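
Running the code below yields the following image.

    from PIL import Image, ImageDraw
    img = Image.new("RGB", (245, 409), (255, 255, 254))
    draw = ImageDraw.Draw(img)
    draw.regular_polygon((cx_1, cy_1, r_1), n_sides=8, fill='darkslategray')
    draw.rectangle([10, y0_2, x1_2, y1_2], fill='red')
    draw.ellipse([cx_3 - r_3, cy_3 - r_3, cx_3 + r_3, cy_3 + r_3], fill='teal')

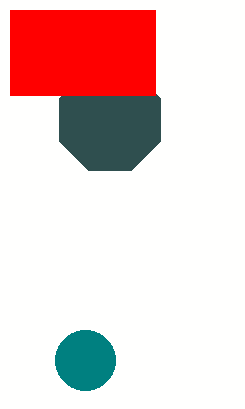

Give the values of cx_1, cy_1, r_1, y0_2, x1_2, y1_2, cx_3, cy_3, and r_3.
cx_1 = 110; cy_1 = 120; r_1 = 55; y0_2 = 10; x1_2 = 155; y1_2 = 95; cx_3 = 85; cy_3 = 360; r_3 = 30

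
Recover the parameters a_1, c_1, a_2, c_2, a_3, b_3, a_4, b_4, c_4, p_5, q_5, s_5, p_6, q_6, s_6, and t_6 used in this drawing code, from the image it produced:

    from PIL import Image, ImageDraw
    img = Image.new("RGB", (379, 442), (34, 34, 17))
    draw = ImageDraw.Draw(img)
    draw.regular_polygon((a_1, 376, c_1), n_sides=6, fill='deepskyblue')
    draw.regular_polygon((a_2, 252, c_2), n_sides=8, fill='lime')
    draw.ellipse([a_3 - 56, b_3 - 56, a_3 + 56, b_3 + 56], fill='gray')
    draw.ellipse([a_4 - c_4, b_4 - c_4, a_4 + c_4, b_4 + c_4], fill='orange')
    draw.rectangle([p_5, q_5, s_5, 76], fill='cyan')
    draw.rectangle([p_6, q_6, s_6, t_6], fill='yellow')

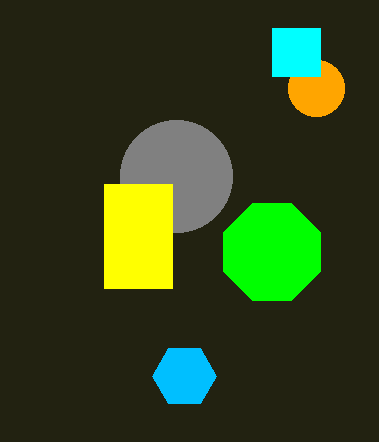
a_1 = 184
c_1 = 32
a_2 = 272
c_2 = 52
a_3 = 176
b_3 = 176
a_4 = 316
b_4 = 88
c_4 = 28
p_5 = 272
q_5 = 28
s_5 = 320
p_6 = 104
q_6 = 184
s_6 = 172
t_6 = 288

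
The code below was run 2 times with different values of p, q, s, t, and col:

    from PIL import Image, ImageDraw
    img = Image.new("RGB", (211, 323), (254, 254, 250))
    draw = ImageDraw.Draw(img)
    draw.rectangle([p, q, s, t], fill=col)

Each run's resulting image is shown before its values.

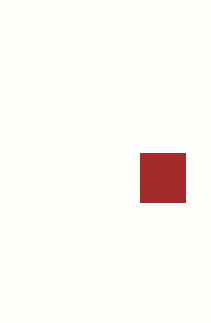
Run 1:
p = 140; q = 153; s = 185; t = 202; col = 'brown'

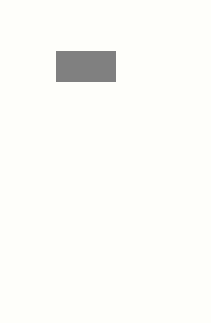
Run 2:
p = 56
q = 51
s = 115
t = 81
col = 'gray'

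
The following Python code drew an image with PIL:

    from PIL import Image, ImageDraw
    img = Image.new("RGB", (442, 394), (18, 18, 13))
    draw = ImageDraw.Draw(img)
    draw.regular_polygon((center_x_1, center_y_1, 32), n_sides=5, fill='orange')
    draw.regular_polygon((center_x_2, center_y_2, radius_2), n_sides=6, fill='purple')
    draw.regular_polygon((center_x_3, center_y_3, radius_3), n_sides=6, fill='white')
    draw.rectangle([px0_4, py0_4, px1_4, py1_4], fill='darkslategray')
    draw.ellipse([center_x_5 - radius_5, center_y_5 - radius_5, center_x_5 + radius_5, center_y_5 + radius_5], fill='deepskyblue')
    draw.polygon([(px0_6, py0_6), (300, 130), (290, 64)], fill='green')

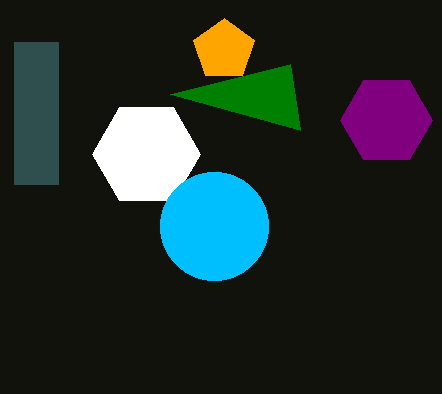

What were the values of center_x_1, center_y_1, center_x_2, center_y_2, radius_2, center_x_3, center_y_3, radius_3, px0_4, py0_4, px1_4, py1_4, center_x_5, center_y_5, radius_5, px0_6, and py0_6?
center_x_1 = 224, center_y_1 = 50, center_x_2 = 386, center_y_2 = 120, radius_2 = 46, center_x_3 = 146, center_y_3 = 154, radius_3 = 54, px0_4 = 14, py0_4 = 42, px1_4 = 58, py1_4 = 184, center_x_5 = 214, center_y_5 = 226, radius_5 = 54, px0_6 = 170, py0_6 = 94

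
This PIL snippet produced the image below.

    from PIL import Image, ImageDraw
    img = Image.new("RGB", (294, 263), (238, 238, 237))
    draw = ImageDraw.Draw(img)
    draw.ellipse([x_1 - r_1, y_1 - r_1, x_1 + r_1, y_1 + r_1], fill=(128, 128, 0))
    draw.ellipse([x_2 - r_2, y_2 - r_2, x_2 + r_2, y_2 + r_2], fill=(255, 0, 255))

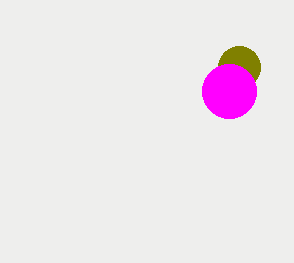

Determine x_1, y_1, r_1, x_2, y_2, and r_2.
x_1 = 239, y_1 = 67, r_1 = 21, x_2 = 229, y_2 = 91, r_2 = 27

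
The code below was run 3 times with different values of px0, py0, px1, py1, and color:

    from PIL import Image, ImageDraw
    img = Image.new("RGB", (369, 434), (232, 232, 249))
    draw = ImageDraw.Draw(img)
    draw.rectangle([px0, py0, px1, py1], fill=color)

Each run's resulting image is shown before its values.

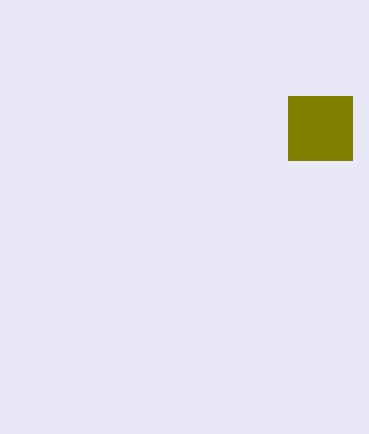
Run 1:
px0 = 288; py0 = 96; px1 = 352; py1 = 160; color = 'olive'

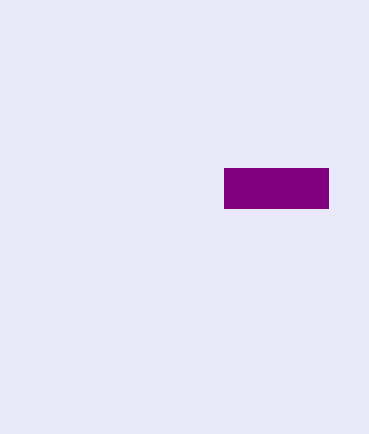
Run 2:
px0 = 224
py0 = 168
px1 = 328
py1 = 208
color = 'purple'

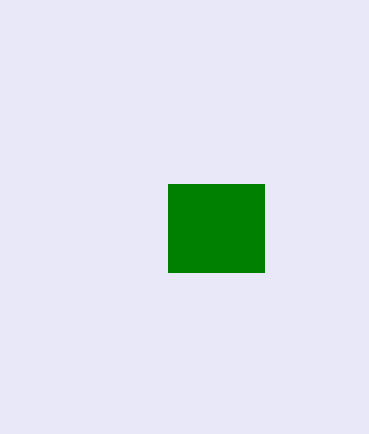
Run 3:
px0 = 168
py0 = 184
px1 = 264
py1 = 272
color = 'green'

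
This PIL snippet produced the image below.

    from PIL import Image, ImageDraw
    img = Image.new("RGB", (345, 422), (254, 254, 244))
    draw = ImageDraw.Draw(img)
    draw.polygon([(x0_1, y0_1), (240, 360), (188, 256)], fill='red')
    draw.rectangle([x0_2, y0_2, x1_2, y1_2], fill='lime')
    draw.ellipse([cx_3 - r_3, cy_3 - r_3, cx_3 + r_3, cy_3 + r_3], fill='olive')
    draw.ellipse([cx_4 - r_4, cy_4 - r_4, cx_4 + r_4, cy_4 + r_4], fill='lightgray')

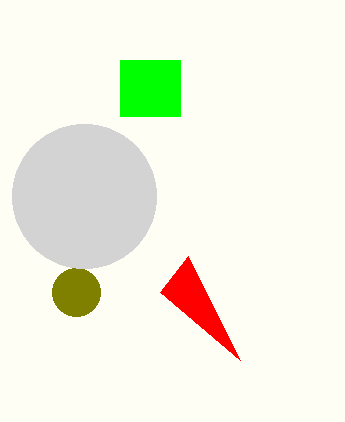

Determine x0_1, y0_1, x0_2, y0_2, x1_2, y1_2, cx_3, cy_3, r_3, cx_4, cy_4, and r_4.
x0_1 = 160
y0_1 = 292
x0_2 = 120
y0_2 = 60
x1_2 = 180
y1_2 = 116
cx_3 = 76
cy_3 = 292
r_3 = 24
cx_4 = 84
cy_4 = 196
r_4 = 72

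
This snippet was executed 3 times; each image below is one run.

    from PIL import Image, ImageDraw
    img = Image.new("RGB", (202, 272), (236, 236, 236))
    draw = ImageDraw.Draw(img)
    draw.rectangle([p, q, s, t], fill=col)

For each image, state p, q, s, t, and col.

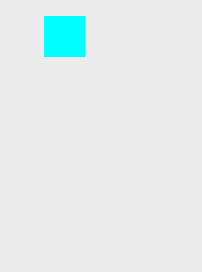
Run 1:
p = 44; q = 16; s = 84; t = 56; col = 'cyan'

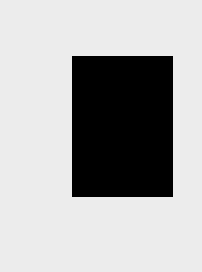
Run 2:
p = 72; q = 56; s = 172; t = 196; col = 'black'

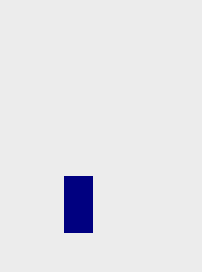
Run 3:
p = 64, q = 176, s = 92, t = 232, col = 'navy'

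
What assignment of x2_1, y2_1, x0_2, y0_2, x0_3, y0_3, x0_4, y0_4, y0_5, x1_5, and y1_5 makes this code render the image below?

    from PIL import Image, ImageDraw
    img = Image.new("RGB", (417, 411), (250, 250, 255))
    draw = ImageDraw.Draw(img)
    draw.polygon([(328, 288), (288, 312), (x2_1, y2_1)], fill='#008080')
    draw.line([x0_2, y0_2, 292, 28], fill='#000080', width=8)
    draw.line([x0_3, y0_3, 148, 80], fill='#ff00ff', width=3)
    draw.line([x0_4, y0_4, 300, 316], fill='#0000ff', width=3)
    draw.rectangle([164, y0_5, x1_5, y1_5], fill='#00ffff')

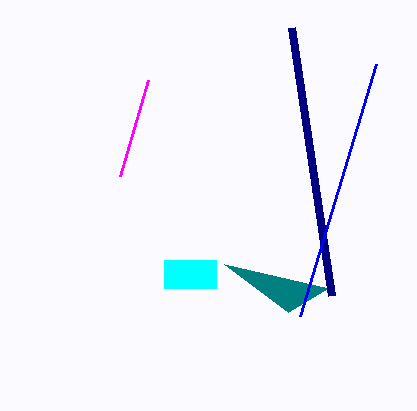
x2_1 = 224, y2_1 = 264, x0_2 = 332, y0_2 = 296, x0_3 = 120, y0_3 = 176, x0_4 = 376, y0_4 = 64, y0_5 = 260, x1_5 = 216, y1_5 = 288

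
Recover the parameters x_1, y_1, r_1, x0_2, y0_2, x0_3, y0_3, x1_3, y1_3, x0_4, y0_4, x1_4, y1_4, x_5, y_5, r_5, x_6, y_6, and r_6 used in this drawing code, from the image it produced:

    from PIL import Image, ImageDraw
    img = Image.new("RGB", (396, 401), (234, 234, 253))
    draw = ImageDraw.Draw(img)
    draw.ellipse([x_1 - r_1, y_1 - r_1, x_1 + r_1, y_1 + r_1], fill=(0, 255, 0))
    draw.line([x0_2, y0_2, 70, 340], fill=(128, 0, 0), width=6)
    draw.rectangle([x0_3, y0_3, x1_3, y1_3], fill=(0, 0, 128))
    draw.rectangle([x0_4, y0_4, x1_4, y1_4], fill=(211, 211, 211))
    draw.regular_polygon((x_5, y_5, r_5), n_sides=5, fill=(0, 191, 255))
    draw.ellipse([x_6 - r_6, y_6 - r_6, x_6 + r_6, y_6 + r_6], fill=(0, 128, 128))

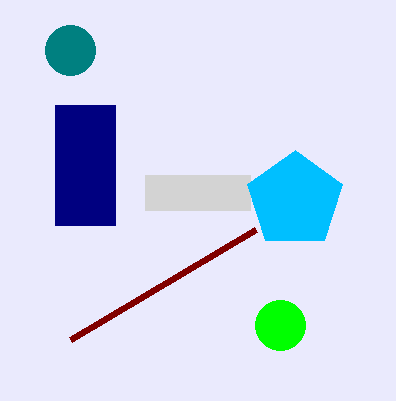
x_1 = 280; y_1 = 325; r_1 = 25; x0_2 = 255; y0_2 = 230; x0_3 = 55; y0_3 = 105; x1_3 = 115; y1_3 = 225; x0_4 = 145; y0_4 = 175; x1_4 = 250; y1_4 = 210; x_5 = 295; y_5 = 200; r_5 = 50; x_6 = 70; y_6 = 50; r_6 = 25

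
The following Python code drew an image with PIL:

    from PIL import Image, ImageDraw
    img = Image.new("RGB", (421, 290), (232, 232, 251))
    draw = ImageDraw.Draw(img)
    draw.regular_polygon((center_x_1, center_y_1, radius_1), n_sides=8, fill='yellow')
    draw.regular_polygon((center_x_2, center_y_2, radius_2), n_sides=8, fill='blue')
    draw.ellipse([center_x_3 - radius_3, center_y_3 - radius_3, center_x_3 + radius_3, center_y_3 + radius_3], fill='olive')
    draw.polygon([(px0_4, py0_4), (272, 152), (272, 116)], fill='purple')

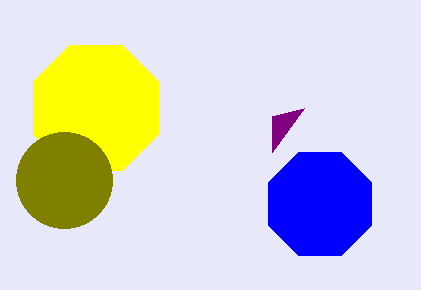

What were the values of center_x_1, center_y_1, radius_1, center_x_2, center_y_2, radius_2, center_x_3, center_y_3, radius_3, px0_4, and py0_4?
center_x_1 = 96
center_y_1 = 108
radius_1 = 68
center_x_2 = 320
center_y_2 = 204
radius_2 = 56
center_x_3 = 64
center_y_3 = 180
radius_3 = 48
px0_4 = 304
py0_4 = 108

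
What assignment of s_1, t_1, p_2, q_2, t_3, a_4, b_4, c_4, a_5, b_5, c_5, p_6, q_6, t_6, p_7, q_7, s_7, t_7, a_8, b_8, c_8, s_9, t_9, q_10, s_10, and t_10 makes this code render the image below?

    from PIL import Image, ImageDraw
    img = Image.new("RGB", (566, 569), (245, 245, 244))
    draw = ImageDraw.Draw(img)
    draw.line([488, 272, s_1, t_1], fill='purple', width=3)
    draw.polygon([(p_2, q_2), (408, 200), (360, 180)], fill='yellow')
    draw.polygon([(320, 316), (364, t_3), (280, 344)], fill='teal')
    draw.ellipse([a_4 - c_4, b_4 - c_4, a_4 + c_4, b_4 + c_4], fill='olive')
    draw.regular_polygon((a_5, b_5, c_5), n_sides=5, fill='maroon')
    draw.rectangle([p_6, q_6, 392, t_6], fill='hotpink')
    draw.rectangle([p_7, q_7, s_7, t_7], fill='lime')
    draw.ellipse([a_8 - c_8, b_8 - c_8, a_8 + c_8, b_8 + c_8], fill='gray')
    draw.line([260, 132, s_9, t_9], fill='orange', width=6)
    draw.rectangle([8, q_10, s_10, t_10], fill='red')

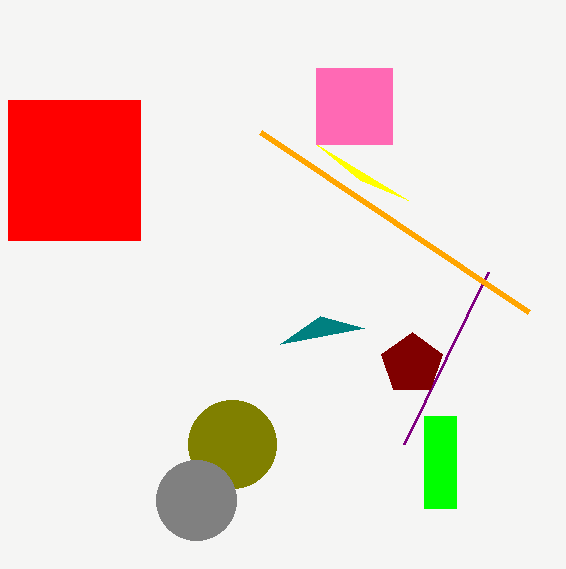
s_1 = 404; t_1 = 444; p_2 = 316; q_2 = 144; t_3 = 328; a_4 = 232; b_4 = 444; c_4 = 44; a_5 = 412; b_5 = 364; c_5 = 32; p_6 = 316; q_6 = 68; t_6 = 144; p_7 = 424; q_7 = 416; s_7 = 456; t_7 = 508; a_8 = 196; b_8 = 500; c_8 = 40; s_9 = 528; t_9 = 312; q_10 = 100; s_10 = 140; t_10 = 240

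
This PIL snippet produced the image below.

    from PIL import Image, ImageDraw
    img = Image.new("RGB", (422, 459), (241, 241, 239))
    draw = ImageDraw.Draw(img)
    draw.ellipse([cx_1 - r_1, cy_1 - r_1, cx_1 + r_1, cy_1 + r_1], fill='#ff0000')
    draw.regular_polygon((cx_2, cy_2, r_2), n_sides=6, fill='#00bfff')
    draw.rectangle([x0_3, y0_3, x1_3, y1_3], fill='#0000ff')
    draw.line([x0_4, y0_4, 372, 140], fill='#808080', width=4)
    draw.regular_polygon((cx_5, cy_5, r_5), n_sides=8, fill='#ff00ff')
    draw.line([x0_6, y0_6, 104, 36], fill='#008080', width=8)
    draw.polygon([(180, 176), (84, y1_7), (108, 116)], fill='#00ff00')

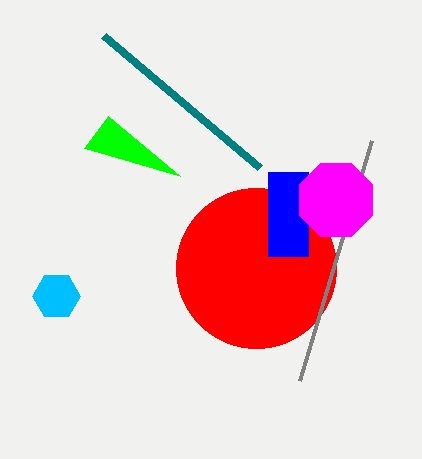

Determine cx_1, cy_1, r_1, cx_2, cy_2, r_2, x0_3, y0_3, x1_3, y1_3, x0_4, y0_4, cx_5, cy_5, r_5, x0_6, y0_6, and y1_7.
cx_1 = 256; cy_1 = 268; r_1 = 80; cx_2 = 56; cy_2 = 296; r_2 = 24; x0_3 = 268; y0_3 = 172; x1_3 = 308; y1_3 = 256; x0_4 = 300; y0_4 = 380; cx_5 = 336; cy_5 = 200; r_5 = 40; x0_6 = 260; y0_6 = 168; y1_7 = 148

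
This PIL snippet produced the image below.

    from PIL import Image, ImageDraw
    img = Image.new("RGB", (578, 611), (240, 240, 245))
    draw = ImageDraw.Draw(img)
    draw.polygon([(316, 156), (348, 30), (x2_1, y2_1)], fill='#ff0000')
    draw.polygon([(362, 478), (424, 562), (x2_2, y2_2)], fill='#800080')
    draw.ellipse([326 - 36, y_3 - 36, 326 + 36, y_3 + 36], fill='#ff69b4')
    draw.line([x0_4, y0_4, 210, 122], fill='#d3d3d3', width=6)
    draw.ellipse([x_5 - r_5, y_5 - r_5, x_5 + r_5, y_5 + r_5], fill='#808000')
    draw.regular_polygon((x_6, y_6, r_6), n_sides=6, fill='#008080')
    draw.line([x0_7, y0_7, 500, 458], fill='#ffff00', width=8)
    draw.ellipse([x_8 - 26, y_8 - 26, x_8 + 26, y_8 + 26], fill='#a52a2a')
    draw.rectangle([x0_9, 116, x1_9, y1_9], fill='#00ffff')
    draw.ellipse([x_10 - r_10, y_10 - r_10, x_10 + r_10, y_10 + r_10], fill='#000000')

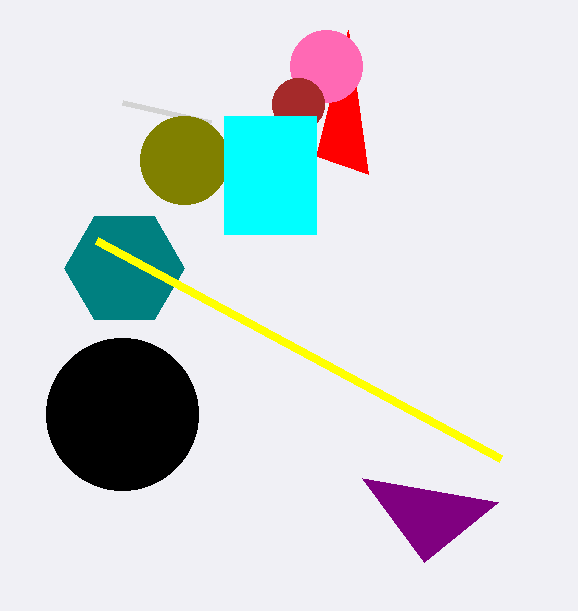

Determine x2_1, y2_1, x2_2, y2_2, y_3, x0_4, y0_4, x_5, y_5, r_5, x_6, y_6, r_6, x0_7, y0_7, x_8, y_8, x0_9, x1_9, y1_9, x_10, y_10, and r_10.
x2_1 = 368, y2_1 = 174, x2_2 = 498, y2_2 = 502, y_3 = 66, x0_4 = 122, y0_4 = 102, x_5 = 184, y_5 = 160, r_5 = 44, x_6 = 124, y_6 = 268, r_6 = 60, x0_7 = 96, y0_7 = 240, x_8 = 298, y_8 = 104, x0_9 = 224, x1_9 = 316, y1_9 = 234, x_10 = 122, y_10 = 414, r_10 = 76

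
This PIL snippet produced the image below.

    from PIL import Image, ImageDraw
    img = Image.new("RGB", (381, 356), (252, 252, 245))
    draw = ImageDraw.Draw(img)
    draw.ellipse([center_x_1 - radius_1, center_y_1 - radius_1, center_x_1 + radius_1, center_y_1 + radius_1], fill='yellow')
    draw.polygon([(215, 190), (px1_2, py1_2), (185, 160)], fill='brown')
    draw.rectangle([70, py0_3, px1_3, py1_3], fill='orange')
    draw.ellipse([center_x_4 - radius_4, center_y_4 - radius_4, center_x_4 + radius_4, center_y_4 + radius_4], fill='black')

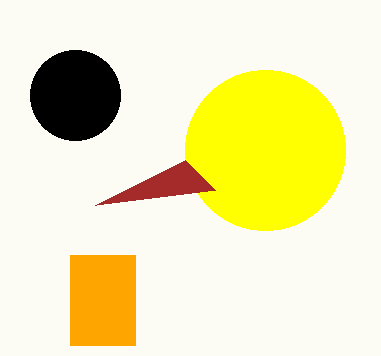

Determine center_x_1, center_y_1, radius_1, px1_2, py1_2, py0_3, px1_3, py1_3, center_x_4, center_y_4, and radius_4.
center_x_1 = 265
center_y_1 = 150
radius_1 = 80
px1_2 = 95
py1_2 = 205
py0_3 = 255
px1_3 = 135
py1_3 = 345
center_x_4 = 75
center_y_4 = 95
radius_4 = 45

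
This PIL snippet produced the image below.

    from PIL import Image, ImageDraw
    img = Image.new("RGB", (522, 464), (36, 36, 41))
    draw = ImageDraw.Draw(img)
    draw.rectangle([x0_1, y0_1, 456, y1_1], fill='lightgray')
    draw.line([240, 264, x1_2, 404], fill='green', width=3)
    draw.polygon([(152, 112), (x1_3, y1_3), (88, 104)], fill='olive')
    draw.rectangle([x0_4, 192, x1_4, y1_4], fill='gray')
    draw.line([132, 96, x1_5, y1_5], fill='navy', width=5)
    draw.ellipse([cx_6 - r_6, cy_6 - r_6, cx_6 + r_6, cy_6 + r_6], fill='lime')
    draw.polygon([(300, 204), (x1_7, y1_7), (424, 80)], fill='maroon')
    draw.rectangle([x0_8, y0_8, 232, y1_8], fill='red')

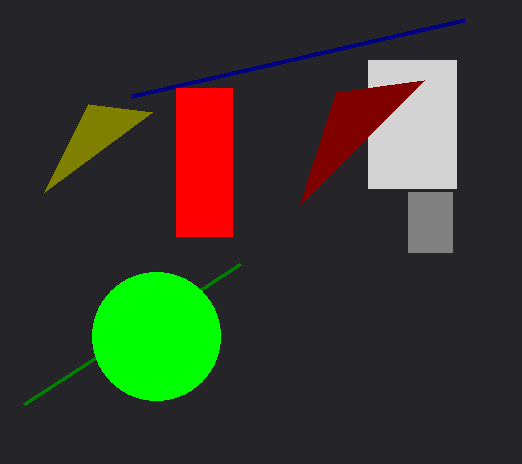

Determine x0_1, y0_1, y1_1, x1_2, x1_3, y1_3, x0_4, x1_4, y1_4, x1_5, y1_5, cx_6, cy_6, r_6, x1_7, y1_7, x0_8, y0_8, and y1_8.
x0_1 = 368
y0_1 = 60
y1_1 = 188
x1_2 = 24
x1_3 = 44
y1_3 = 192
x0_4 = 408
x1_4 = 452
y1_4 = 252
x1_5 = 464
y1_5 = 20
cx_6 = 156
cy_6 = 336
r_6 = 64
x1_7 = 336
y1_7 = 92
x0_8 = 176
y0_8 = 88
y1_8 = 236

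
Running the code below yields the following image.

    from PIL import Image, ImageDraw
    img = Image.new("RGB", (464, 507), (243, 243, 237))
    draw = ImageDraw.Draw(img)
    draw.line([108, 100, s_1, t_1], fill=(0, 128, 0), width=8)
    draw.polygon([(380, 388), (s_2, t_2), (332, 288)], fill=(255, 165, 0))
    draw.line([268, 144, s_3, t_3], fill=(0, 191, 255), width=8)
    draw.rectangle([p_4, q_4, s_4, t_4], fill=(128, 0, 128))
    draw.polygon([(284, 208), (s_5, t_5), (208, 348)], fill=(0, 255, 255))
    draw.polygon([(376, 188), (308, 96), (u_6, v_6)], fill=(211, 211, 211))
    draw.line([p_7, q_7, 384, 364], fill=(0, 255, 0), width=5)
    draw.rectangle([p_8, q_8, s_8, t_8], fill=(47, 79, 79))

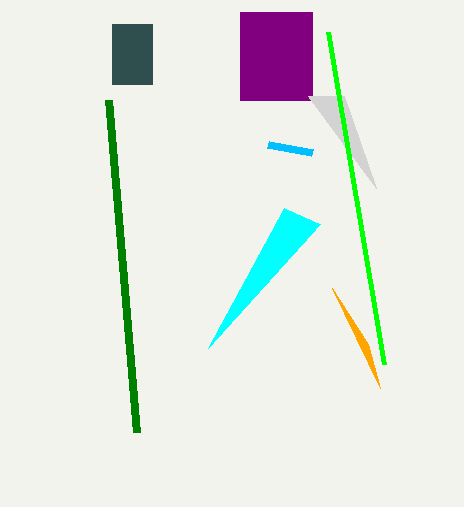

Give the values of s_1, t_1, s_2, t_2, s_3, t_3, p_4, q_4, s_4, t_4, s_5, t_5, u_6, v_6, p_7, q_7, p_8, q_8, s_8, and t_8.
s_1 = 136
t_1 = 432
s_2 = 368
t_2 = 344
s_3 = 312
t_3 = 152
p_4 = 240
q_4 = 12
s_4 = 312
t_4 = 100
s_5 = 320
t_5 = 224
u_6 = 344
v_6 = 96
p_7 = 328
q_7 = 32
p_8 = 112
q_8 = 24
s_8 = 152
t_8 = 84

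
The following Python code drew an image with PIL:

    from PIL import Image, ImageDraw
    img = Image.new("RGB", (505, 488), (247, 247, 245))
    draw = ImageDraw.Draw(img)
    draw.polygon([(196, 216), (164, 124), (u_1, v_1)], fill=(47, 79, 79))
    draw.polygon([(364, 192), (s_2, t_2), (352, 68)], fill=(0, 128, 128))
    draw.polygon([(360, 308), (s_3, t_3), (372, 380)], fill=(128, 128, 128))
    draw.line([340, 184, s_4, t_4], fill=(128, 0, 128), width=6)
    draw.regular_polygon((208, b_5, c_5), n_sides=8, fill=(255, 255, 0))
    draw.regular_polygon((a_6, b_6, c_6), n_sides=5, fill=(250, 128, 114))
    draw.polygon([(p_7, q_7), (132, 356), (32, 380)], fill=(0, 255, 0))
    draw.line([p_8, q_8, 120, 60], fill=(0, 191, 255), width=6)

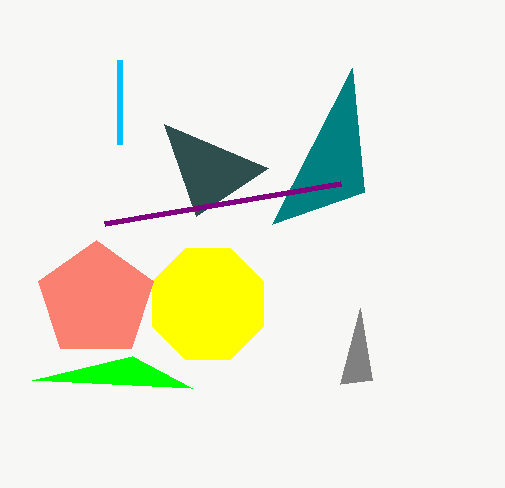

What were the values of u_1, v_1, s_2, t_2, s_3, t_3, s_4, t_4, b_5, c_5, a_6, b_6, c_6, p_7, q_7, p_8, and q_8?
u_1 = 268
v_1 = 168
s_2 = 272
t_2 = 224
s_3 = 340
t_3 = 384
s_4 = 104
t_4 = 224
b_5 = 304
c_5 = 60
a_6 = 96
b_6 = 300
c_6 = 60
p_7 = 192
q_7 = 388
p_8 = 120
q_8 = 144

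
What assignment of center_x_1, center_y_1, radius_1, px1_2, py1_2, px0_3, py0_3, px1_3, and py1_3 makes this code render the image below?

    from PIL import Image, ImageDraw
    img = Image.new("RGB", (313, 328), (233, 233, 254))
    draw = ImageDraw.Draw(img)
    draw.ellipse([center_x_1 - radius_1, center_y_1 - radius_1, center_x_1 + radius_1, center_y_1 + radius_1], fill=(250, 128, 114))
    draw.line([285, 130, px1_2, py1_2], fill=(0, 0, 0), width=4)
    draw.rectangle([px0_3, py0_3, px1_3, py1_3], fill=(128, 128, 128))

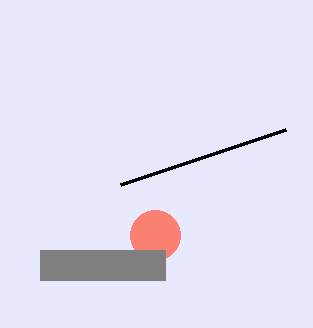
center_x_1 = 155
center_y_1 = 235
radius_1 = 25
px1_2 = 120
py1_2 = 185
px0_3 = 40
py0_3 = 250
px1_3 = 165
py1_3 = 280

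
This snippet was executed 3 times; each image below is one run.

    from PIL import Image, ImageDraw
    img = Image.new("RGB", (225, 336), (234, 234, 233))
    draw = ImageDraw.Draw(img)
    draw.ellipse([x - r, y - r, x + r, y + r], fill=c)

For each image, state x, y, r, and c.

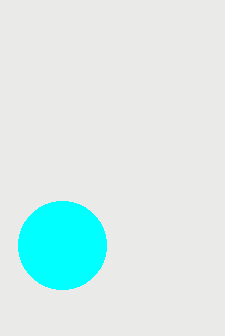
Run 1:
x = 62; y = 245; r = 44; c = 'cyan'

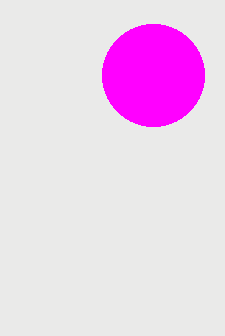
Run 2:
x = 153; y = 75; r = 51; c = 'magenta'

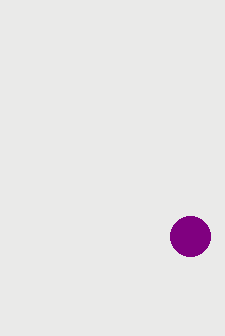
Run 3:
x = 190, y = 236, r = 20, c = 'purple'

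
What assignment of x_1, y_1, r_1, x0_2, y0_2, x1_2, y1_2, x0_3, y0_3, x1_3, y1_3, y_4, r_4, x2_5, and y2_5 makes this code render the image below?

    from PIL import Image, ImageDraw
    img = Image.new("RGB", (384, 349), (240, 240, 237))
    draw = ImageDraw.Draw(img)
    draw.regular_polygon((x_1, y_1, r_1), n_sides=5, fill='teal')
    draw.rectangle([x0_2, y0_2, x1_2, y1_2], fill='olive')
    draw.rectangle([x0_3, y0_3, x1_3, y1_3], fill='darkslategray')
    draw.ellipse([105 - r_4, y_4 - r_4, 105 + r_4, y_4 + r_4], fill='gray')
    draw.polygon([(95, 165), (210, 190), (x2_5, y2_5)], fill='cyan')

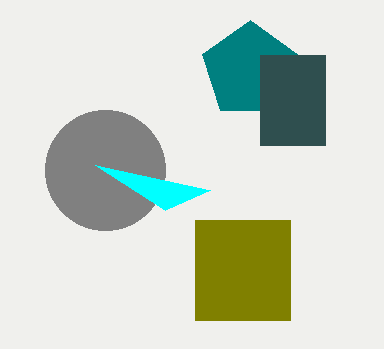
x_1 = 250, y_1 = 70, r_1 = 50, x0_2 = 195, y0_2 = 220, x1_2 = 290, y1_2 = 320, x0_3 = 260, y0_3 = 55, x1_3 = 325, y1_3 = 145, y_4 = 170, r_4 = 60, x2_5 = 165, y2_5 = 210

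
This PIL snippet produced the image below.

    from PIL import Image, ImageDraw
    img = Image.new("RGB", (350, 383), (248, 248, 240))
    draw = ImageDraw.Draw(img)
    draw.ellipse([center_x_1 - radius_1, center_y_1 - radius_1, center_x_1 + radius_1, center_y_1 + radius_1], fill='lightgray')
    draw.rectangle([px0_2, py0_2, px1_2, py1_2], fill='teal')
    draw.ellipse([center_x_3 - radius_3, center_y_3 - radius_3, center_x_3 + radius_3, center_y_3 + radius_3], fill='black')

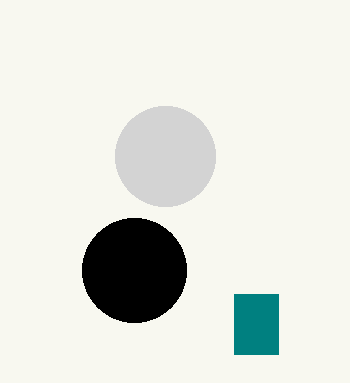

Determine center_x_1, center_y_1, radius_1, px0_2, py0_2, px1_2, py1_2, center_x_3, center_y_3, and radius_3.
center_x_1 = 165, center_y_1 = 156, radius_1 = 50, px0_2 = 234, py0_2 = 294, px1_2 = 278, py1_2 = 354, center_x_3 = 134, center_y_3 = 270, radius_3 = 52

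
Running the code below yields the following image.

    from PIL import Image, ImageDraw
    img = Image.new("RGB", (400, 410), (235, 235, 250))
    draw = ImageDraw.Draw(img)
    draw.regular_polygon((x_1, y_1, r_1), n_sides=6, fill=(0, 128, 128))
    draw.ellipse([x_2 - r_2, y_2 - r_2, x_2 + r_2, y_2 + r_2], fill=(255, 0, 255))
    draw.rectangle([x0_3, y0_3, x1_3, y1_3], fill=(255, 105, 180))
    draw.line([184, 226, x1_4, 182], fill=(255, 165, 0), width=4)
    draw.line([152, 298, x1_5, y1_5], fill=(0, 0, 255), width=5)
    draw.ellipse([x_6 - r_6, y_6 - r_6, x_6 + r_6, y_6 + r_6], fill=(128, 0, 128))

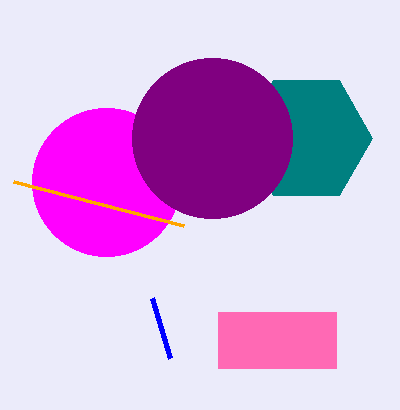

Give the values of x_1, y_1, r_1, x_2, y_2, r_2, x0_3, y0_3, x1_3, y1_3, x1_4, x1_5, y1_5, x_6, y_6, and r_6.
x_1 = 306
y_1 = 138
r_1 = 66
x_2 = 106
y_2 = 182
r_2 = 74
x0_3 = 218
y0_3 = 312
x1_3 = 336
y1_3 = 368
x1_4 = 14
x1_5 = 170
y1_5 = 358
x_6 = 212
y_6 = 138
r_6 = 80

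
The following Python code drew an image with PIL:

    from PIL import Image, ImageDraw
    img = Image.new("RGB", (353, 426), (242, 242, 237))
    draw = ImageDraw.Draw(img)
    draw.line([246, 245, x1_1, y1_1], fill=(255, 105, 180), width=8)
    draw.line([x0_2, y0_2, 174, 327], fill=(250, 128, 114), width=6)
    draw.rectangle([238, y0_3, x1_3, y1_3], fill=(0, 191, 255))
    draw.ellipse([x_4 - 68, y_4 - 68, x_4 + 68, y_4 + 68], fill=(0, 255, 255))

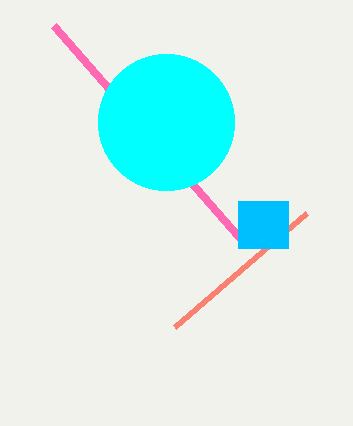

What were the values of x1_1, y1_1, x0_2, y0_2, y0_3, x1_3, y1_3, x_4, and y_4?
x1_1 = 54; y1_1 = 26; x0_2 = 306; y0_2 = 213; y0_3 = 201; x1_3 = 288; y1_3 = 248; x_4 = 166; y_4 = 122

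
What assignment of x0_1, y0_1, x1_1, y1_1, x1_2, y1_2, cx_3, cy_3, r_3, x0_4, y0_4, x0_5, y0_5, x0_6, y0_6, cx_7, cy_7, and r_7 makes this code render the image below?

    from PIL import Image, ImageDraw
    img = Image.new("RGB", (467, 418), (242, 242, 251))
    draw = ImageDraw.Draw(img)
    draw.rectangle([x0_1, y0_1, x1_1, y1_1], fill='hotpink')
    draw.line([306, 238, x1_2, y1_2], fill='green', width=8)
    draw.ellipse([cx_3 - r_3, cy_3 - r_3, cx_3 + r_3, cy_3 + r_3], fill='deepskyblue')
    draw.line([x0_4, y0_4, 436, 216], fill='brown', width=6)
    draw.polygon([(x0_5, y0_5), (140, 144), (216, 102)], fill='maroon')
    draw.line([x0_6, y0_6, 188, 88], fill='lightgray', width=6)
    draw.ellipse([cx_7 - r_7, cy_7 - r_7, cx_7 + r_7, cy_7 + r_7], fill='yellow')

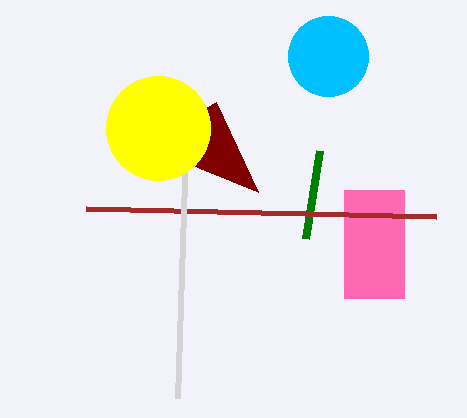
x0_1 = 344; y0_1 = 190; x1_1 = 404; y1_1 = 298; x1_2 = 320; y1_2 = 150; cx_3 = 328; cy_3 = 56; r_3 = 40; x0_4 = 86; y0_4 = 208; x0_5 = 258; y0_5 = 192; x0_6 = 178; y0_6 = 398; cx_7 = 158; cy_7 = 128; r_7 = 52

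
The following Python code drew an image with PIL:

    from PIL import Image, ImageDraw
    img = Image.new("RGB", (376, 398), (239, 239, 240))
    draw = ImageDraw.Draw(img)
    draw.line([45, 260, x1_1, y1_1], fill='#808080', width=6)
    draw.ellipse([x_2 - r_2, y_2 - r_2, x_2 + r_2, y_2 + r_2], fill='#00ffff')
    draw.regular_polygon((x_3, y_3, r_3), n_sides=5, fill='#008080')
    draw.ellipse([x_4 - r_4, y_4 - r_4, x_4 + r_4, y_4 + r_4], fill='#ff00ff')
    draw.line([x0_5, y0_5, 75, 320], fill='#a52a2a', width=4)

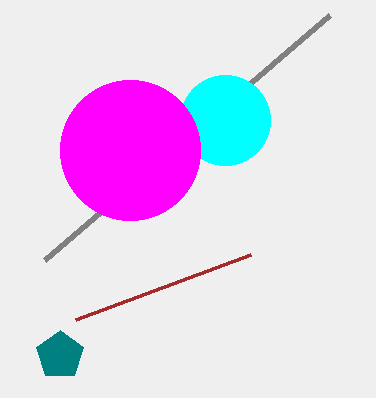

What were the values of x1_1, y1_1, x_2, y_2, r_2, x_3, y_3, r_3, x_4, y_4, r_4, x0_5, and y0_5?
x1_1 = 330
y1_1 = 15
x_2 = 225
y_2 = 120
r_2 = 45
x_3 = 60
y_3 = 355
r_3 = 25
x_4 = 130
y_4 = 150
r_4 = 70
x0_5 = 250
y0_5 = 255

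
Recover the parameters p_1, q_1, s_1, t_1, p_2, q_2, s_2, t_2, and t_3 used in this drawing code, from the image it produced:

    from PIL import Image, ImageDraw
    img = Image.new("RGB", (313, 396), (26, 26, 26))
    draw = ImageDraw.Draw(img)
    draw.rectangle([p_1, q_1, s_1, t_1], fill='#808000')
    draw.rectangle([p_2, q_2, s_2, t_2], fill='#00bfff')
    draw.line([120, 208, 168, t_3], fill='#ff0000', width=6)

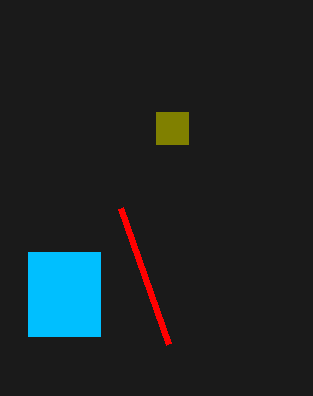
p_1 = 156; q_1 = 112; s_1 = 188; t_1 = 144; p_2 = 28; q_2 = 252; s_2 = 100; t_2 = 336; t_3 = 344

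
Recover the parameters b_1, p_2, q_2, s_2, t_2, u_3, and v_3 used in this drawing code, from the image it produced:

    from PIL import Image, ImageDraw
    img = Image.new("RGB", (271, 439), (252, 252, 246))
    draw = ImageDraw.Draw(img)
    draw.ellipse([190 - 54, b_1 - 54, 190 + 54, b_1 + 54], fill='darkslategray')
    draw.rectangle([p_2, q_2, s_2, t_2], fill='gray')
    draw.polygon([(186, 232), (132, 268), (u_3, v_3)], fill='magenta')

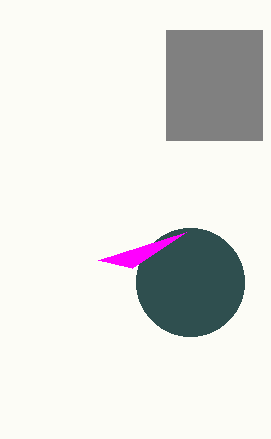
b_1 = 282
p_2 = 166
q_2 = 30
s_2 = 262
t_2 = 140
u_3 = 98
v_3 = 260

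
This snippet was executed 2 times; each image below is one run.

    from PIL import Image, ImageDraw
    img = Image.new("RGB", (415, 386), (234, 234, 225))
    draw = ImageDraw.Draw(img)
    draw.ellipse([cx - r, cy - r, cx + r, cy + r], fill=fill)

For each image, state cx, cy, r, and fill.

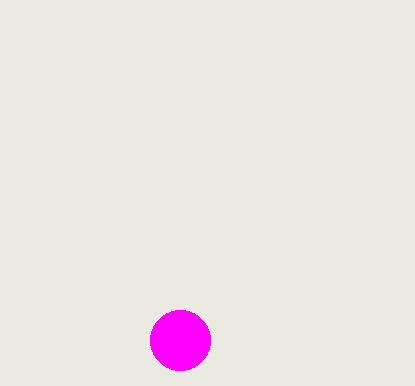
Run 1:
cx = 180, cy = 340, r = 30, fill = 'magenta'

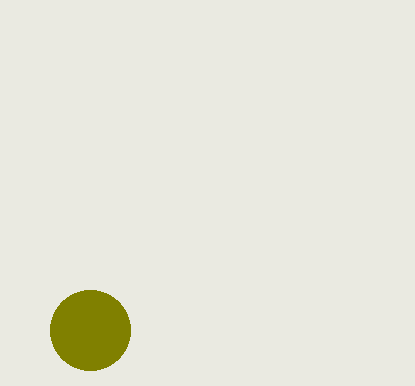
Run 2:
cx = 90; cy = 330; r = 40; fill = 'olive'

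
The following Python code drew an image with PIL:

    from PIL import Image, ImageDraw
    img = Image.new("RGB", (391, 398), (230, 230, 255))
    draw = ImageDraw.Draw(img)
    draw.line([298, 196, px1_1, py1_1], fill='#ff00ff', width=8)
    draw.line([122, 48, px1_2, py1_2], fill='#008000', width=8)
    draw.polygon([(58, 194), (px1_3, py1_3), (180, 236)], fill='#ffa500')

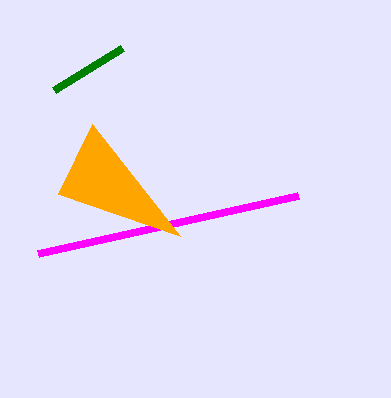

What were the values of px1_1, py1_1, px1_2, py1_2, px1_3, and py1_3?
px1_1 = 38; py1_1 = 254; px1_2 = 54; py1_2 = 90; px1_3 = 92; py1_3 = 124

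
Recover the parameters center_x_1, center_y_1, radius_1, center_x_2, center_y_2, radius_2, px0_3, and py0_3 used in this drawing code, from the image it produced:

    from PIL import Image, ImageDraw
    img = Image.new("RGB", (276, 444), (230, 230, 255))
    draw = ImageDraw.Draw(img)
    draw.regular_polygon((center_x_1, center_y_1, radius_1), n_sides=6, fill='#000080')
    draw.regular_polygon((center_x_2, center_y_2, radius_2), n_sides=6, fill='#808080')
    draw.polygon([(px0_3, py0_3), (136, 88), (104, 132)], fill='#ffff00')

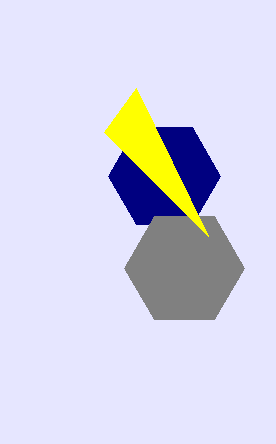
center_x_1 = 164, center_y_1 = 176, radius_1 = 56, center_x_2 = 184, center_y_2 = 268, radius_2 = 60, px0_3 = 208, py0_3 = 236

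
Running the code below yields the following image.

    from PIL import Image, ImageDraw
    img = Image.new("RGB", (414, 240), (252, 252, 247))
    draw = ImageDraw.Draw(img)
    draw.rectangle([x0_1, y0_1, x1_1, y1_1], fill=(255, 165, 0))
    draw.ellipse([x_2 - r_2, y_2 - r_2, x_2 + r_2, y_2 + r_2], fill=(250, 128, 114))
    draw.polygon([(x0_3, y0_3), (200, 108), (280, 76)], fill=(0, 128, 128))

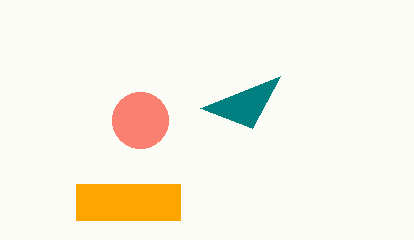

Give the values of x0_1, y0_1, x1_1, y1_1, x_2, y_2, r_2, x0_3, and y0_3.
x0_1 = 76; y0_1 = 184; x1_1 = 180; y1_1 = 220; x_2 = 140; y_2 = 120; r_2 = 28; x0_3 = 252; y0_3 = 128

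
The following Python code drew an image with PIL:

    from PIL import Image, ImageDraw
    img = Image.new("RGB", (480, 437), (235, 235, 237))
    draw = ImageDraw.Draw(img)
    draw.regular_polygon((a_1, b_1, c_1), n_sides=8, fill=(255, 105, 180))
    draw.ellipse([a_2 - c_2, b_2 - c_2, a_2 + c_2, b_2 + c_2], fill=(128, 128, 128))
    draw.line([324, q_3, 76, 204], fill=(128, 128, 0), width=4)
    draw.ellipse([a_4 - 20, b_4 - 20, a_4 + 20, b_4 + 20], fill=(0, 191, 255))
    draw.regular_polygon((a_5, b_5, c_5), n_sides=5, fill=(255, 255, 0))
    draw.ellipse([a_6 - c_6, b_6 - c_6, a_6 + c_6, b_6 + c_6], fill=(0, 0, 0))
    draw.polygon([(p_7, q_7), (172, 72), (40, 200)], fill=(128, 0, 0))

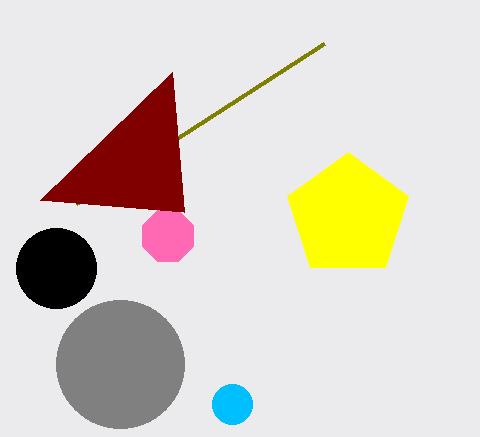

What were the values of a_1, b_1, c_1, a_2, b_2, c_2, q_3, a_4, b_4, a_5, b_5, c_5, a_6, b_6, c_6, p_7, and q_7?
a_1 = 168; b_1 = 236; c_1 = 28; a_2 = 120; b_2 = 364; c_2 = 64; q_3 = 44; a_4 = 232; b_4 = 404; a_5 = 348; b_5 = 216; c_5 = 64; a_6 = 56; b_6 = 268; c_6 = 40; p_7 = 184; q_7 = 212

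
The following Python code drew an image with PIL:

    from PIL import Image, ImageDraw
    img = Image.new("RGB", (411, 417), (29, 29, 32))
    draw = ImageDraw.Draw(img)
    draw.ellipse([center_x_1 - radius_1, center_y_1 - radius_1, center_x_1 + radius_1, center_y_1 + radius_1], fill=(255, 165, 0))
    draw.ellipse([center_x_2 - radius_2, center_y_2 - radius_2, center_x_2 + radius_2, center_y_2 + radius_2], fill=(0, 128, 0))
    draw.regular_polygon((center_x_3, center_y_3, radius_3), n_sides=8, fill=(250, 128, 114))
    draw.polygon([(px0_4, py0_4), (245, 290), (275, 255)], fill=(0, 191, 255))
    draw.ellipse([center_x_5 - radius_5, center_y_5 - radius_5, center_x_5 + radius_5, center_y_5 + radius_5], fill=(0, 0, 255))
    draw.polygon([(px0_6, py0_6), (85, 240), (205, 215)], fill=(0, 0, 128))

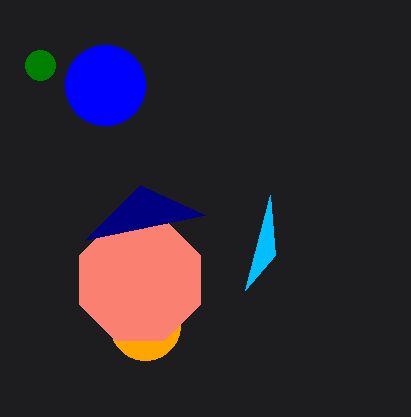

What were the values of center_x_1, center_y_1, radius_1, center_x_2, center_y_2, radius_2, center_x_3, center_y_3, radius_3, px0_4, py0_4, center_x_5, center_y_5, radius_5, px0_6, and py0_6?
center_x_1 = 145; center_y_1 = 325; radius_1 = 35; center_x_2 = 40; center_y_2 = 65; radius_2 = 15; center_x_3 = 140; center_y_3 = 280; radius_3 = 65; px0_4 = 270; py0_4 = 195; center_x_5 = 105; center_y_5 = 85; radius_5 = 40; px0_6 = 140; py0_6 = 185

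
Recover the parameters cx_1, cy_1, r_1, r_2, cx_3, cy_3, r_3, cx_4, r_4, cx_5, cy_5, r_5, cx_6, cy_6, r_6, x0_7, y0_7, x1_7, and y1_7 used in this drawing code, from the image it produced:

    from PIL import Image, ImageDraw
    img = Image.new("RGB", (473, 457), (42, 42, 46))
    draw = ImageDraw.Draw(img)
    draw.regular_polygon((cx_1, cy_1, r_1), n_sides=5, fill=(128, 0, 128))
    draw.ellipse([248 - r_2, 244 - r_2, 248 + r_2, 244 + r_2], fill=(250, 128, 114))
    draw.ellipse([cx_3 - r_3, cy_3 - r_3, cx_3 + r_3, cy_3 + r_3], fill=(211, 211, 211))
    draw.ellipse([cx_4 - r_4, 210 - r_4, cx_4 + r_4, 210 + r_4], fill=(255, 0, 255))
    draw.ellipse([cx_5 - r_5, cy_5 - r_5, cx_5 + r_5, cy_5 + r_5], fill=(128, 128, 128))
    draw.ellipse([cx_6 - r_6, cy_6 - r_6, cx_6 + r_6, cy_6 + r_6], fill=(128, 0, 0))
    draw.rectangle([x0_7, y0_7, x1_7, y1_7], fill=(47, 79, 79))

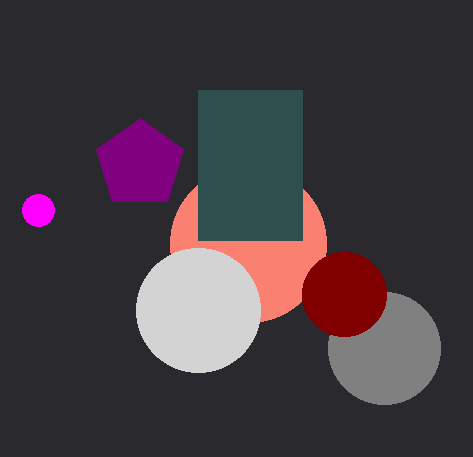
cx_1 = 140; cy_1 = 164; r_1 = 46; r_2 = 78; cx_3 = 198; cy_3 = 310; r_3 = 62; cx_4 = 38; r_4 = 16; cx_5 = 384; cy_5 = 348; r_5 = 56; cx_6 = 344; cy_6 = 294; r_6 = 42; x0_7 = 198; y0_7 = 90; x1_7 = 302; y1_7 = 240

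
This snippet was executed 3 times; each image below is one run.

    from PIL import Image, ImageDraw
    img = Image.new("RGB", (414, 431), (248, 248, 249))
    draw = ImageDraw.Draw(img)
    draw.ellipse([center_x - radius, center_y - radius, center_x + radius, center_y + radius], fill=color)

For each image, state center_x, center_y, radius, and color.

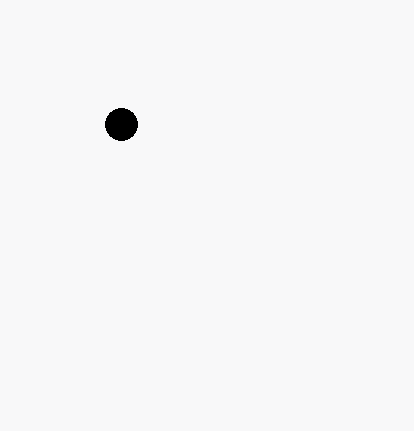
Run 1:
center_x = 121; center_y = 124; radius = 16; color = 'black'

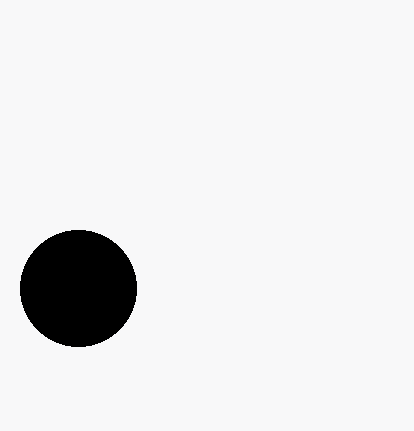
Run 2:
center_x = 78; center_y = 288; radius = 58; color = 'black'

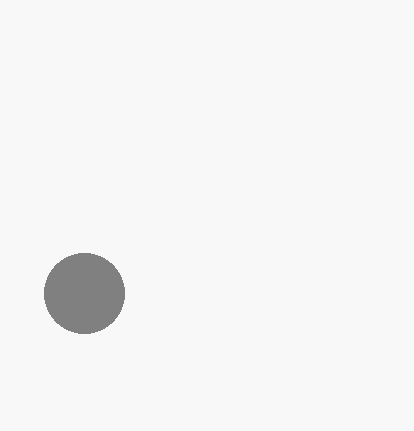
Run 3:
center_x = 84; center_y = 293; radius = 40; color = 'gray'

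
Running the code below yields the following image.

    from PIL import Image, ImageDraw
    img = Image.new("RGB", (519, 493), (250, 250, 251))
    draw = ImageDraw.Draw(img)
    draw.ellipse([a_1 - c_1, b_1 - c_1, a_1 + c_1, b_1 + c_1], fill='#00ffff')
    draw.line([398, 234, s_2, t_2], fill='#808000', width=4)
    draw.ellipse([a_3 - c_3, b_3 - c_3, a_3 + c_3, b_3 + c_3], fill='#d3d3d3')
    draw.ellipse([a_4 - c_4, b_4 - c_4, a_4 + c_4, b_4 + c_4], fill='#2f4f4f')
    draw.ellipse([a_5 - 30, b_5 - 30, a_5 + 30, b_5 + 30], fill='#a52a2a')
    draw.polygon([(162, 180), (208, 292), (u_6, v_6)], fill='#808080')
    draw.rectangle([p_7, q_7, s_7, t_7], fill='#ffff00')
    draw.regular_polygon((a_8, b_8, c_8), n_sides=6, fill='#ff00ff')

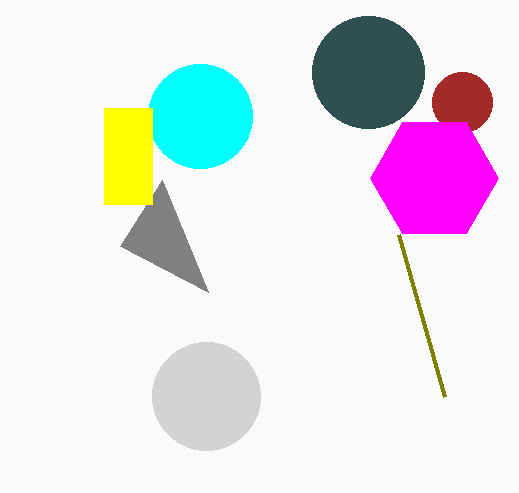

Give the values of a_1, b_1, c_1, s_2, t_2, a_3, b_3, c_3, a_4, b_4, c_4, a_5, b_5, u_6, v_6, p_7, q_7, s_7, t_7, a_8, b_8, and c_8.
a_1 = 200; b_1 = 116; c_1 = 52; s_2 = 444; t_2 = 396; a_3 = 206; b_3 = 396; c_3 = 54; a_4 = 368; b_4 = 72; c_4 = 56; a_5 = 462; b_5 = 102; u_6 = 120; v_6 = 246; p_7 = 104; q_7 = 108; s_7 = 152; t_7 = 204; a_8 = 434; b_8 = 178; c_8 = 64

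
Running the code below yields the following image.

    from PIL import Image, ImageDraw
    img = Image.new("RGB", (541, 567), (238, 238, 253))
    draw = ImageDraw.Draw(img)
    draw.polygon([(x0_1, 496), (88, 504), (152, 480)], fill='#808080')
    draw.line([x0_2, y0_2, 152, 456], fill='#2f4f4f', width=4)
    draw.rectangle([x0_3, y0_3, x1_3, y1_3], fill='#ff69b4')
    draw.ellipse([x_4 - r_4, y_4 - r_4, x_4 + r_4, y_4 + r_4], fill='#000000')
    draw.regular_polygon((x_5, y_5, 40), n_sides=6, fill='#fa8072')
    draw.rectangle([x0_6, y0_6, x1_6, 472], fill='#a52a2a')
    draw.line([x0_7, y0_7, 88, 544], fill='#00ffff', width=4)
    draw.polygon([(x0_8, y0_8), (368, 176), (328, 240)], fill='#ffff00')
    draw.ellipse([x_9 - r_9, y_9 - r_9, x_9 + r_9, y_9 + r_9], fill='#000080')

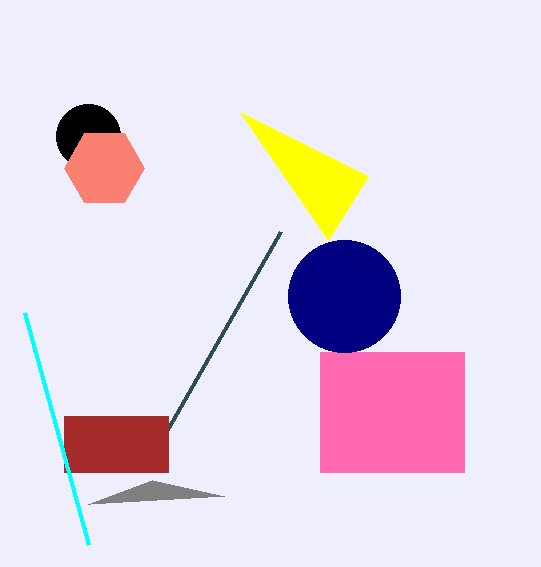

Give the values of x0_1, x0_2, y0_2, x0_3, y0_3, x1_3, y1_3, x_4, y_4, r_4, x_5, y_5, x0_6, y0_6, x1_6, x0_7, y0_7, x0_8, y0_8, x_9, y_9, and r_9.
x0_1 = 224
x0_2 = 280
y0_2 = 232
x0_3 = 320
y0_3 = 352
x1_3 = 464
y1_3 = 472
x_4 = 88
y_4 = 136
r_4 = 32
x_5 = 104
y_5 = 168
x0_6 = 64
y0_6 = 416
x1_6 = 168
x0_7 = 24
y0_7 = 312
x0_8 = 240
y0_8 = 112
x_9 = 344
y_9 = 296
r_9 = 56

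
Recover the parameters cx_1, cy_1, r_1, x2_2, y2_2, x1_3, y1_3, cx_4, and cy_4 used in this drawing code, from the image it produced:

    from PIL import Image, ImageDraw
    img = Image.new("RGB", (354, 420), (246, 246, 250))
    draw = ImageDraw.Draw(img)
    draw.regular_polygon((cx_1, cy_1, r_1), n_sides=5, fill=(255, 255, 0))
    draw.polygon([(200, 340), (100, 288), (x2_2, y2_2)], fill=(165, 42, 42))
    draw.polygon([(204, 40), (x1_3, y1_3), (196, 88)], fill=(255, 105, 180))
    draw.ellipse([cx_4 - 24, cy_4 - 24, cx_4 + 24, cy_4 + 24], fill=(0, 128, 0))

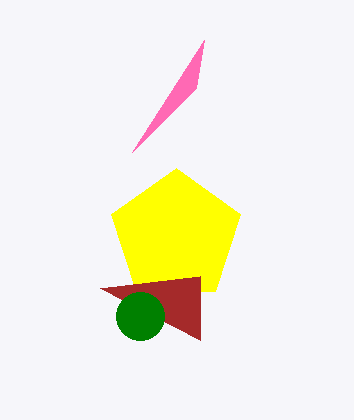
cx_1 = 176
cy_1 = 236
r_1 = 68
x2_2 = 200
y2_2 = 276
x1_3 = 132
y1_3 = 152
cx_4 = 140
cy_4 = 316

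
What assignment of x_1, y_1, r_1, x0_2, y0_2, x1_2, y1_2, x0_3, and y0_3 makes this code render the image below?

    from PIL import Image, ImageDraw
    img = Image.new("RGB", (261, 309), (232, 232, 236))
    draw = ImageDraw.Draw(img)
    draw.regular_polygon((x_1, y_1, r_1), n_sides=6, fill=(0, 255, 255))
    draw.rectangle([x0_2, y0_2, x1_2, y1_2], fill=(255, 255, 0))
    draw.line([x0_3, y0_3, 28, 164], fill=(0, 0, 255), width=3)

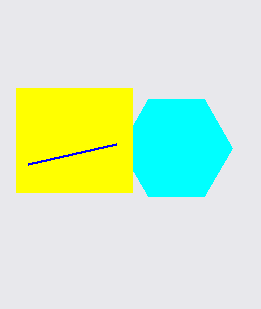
x_1 = 176; y_1 = 148; r_1 = 56; x0_2 = 16; y0_2 = 88; x1_2 = 132; y1_2 = 192; x0_3 = 116; y0_3 = 144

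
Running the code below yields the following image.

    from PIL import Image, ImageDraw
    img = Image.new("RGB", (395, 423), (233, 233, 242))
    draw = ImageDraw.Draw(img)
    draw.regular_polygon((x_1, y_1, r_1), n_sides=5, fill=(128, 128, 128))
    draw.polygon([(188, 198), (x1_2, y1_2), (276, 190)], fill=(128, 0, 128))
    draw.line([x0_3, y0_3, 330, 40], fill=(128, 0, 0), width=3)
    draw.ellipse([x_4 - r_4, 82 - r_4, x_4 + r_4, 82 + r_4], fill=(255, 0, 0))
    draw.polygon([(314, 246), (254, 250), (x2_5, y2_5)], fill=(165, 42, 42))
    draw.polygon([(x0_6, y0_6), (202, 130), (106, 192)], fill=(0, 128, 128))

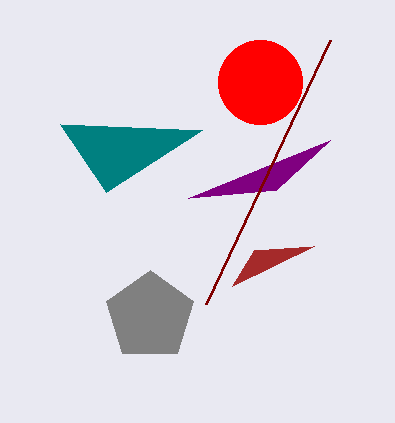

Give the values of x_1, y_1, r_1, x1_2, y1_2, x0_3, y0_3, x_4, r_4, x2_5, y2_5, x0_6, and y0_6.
x_1 = 150, y_1 = 316, r_1 = 46, x1_2 = 330, y1_2 = 140, x0_3 = 206, y0_3 = 304, x_4 = 260, r_4 = 42, x2_5 = 232, y2_5 = 286, x0_6 = 60, y0_6 = 124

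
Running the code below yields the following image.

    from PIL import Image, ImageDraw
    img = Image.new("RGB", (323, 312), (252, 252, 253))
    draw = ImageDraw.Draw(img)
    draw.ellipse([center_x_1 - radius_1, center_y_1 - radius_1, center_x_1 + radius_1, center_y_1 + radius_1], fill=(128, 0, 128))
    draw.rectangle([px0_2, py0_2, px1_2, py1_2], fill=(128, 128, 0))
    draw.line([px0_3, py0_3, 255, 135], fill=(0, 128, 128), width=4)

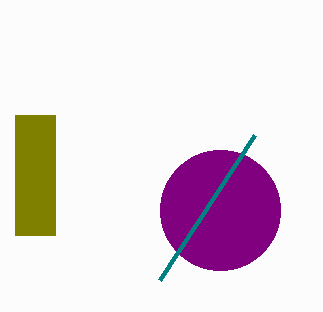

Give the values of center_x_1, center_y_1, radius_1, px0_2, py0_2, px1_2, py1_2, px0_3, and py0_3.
center_x_1 = 220
center_y_1 = 210
radius_1 = 60
px0_2 = 15
py0_2 = 115
px1_2 = 55
py1_2 = 235
px0_3 = 160
py0_3 = 280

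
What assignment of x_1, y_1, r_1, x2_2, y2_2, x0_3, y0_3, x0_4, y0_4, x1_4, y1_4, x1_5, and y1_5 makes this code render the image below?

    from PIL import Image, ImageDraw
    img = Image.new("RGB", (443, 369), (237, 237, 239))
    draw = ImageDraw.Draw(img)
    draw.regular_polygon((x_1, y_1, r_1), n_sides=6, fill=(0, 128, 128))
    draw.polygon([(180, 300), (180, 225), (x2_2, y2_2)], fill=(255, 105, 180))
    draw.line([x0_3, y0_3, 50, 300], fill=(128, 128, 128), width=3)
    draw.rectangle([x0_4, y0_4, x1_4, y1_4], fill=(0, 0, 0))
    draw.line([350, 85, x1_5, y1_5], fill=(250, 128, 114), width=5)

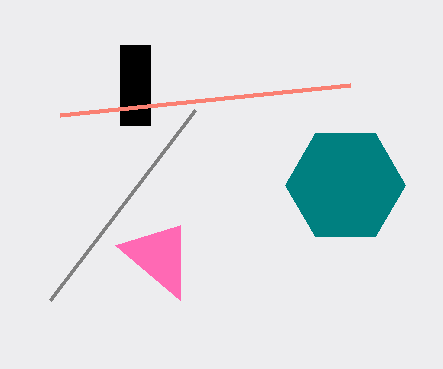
x_1 = 345, y_1 = 185, r_1 = 60, x2_2 = 115, y2_2 = 245, x0_3 = 195, y0_3 = 110, x0_4 = 120, y0_4 = 45, x1_4 = 150, y1_4 = 125, x1_5 = 60, y1_5 = 115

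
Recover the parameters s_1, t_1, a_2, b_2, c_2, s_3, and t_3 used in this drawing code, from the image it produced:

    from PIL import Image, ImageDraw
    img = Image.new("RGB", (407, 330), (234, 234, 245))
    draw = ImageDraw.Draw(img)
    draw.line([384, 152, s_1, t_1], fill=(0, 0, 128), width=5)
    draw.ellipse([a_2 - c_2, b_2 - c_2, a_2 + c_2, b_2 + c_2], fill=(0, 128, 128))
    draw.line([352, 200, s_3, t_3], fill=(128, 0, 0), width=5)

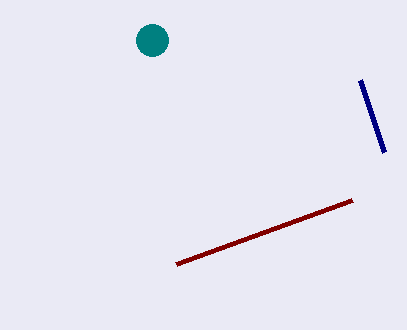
s_1 = 360; t_1 = 80; a_2 = 152; b_2 = 40; c_2 = 16; s_3 = 176; t_3 = 264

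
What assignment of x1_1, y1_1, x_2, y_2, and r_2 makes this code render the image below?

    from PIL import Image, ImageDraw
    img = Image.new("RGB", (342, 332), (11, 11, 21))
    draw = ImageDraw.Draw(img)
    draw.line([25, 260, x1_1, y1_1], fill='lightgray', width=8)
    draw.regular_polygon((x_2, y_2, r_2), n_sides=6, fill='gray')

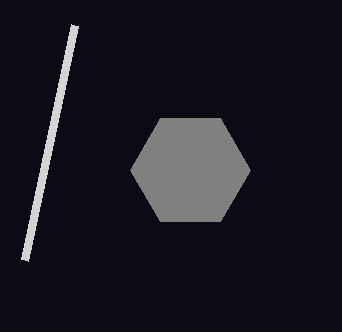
x1_1 = 75
y1_1 = 25
x_2 = 190
y_2 = 170
r_2 = 60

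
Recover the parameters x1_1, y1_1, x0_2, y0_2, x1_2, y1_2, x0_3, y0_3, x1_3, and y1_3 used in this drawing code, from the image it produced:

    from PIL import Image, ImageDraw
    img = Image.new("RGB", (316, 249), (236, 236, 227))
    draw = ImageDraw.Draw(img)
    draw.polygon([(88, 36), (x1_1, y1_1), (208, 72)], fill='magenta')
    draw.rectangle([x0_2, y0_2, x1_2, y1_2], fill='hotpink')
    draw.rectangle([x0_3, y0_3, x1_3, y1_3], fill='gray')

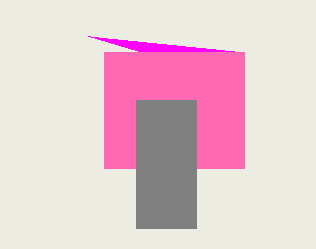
x1_1 = 244
y1_1 = 52
x0_2 = 104
y0_2 = 52
x1_2 = 244
y1_2 = 168
x0_3 = 136
y0_3 = 100
x1_3 = 196
y1_3 = 228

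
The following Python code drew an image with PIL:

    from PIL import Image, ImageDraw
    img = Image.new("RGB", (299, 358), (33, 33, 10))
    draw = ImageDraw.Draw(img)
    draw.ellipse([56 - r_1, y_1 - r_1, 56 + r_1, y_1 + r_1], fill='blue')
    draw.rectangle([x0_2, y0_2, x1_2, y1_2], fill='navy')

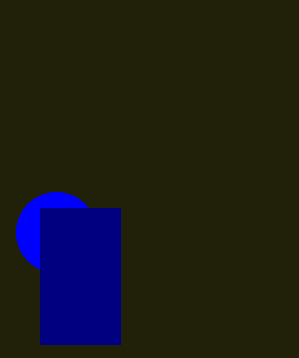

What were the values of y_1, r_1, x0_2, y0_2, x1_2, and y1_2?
y_1 = 232, r_1 = 40, x0_2 = 40, y0_2 = 208, x1_2 = 120, y1_2 = 344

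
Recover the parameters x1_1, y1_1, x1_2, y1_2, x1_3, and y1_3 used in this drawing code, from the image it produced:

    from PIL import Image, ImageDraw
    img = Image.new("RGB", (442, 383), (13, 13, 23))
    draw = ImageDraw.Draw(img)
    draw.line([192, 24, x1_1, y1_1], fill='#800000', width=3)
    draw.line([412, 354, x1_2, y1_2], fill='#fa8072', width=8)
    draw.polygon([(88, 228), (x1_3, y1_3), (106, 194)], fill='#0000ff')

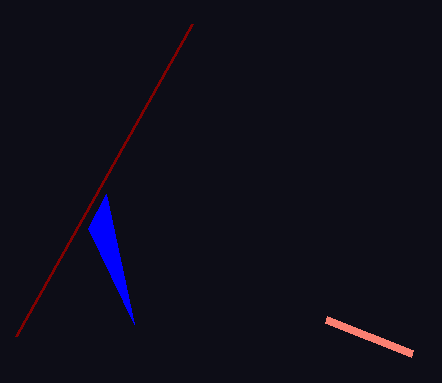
x1_1 = 16
y1_1 = 336
x1_2 = 326
y1_2 = 320
x1_3 = 134
y1_3 = 324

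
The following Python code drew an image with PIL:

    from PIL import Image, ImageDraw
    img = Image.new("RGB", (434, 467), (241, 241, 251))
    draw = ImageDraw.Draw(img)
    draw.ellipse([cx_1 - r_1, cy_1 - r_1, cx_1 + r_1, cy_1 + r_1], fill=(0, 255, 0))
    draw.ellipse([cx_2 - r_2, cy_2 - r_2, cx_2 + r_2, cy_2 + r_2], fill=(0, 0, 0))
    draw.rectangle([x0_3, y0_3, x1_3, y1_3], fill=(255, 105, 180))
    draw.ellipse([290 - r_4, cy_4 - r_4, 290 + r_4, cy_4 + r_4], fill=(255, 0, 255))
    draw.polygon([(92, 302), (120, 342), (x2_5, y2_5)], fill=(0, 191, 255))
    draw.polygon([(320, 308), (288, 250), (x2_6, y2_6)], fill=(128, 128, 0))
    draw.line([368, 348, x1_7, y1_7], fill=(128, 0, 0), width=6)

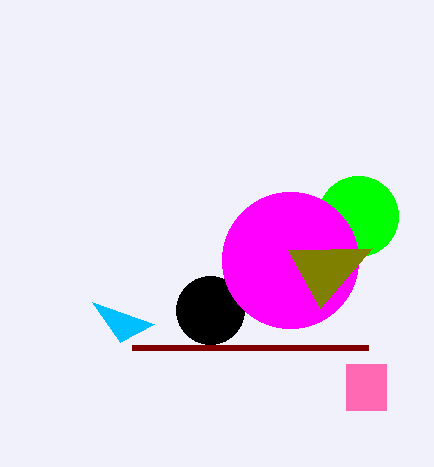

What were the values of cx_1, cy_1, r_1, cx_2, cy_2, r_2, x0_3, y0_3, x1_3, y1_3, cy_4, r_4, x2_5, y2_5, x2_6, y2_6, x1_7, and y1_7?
cx_1 = 358
cy_1 = 216
r_1 = 40
cx_2 = 210
cy_2 = 310
r_2 = 34
x0_3 = 346
y0_3 = 364
x1_3 = 386
y1_3 = 410
cy_4 = 260
r_4 = 68
x2_5 = 154
y2_5 = 324
x2_6 = 372
y2_6 = 248
x1_7 = 132
y1_7 = 348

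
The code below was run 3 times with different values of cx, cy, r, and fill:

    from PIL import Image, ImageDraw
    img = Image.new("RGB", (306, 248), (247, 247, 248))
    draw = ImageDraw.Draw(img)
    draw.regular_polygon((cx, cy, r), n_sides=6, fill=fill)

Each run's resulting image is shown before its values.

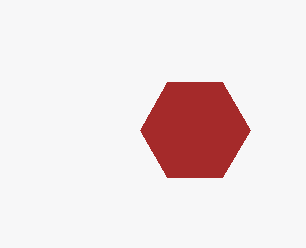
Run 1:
cx = 195
cy = 130
r = 55
fill = 'brown'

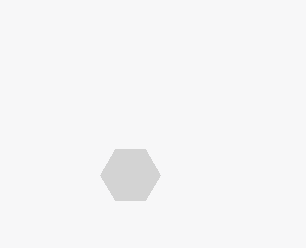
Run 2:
cx = 130
cy = 175
r = 30
fill = 'lightgray'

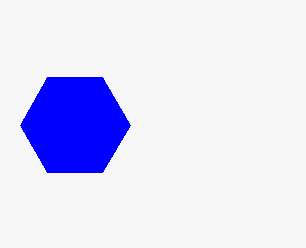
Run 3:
cx = 75; cy = 125; r = 55; fill = 'blue'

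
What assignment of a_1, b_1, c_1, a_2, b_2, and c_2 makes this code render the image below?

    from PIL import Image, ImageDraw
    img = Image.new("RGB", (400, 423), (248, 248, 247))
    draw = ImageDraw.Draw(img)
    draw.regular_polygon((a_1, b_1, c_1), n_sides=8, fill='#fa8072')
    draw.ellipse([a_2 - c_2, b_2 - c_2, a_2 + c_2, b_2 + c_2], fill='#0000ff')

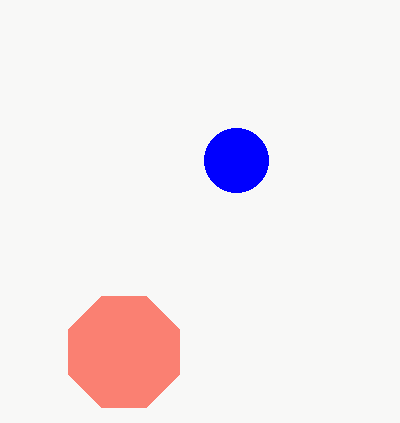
a_1 = 124; b_1 = 352; c_1 = 60; a_2 = 236; b_2 = 160; c_2 = 32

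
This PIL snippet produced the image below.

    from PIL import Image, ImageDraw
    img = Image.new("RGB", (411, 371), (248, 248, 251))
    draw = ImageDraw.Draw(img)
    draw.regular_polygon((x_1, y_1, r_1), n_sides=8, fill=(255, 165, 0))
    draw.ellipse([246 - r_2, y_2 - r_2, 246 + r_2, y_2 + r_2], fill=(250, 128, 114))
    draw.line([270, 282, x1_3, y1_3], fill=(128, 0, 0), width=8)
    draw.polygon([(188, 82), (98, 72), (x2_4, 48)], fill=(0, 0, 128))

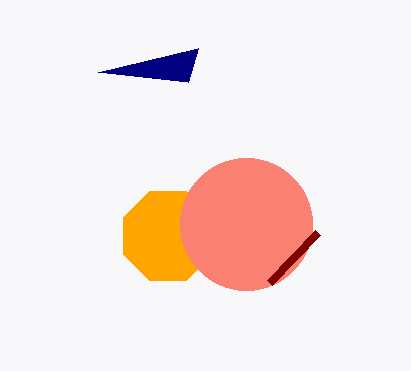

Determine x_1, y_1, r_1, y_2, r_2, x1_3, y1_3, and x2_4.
x_1 = 168; y_1 = 236; r_1 = 48; y_2 = 224; r_2 = 66; x1_3 = 318; y1_3 = 232; x2_4 = 198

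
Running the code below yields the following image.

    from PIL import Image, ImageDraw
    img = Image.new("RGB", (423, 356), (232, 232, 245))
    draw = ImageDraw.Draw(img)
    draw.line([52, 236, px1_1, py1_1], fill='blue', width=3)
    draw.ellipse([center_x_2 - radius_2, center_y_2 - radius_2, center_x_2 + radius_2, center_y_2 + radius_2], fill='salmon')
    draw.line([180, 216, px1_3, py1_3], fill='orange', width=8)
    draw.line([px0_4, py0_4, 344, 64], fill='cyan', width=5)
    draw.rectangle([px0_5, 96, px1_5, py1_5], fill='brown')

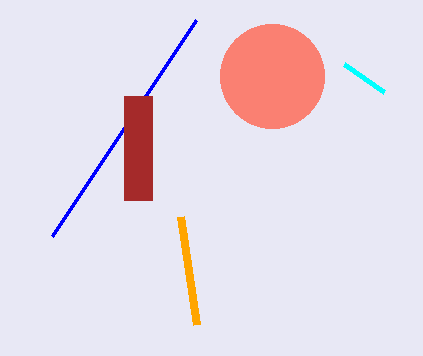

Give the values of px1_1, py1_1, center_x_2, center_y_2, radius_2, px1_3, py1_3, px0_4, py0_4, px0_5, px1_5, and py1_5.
px1_1 = 196
py1_1 = 20
center_x_2 = 272
center_y_2 = 76
radius_2 = 52
px1_3 = 196
py1_3 = 324
px0_4 = 384
py0_4 = 92
px0_5 = 124
px1_5 = 152
py1_5 = 200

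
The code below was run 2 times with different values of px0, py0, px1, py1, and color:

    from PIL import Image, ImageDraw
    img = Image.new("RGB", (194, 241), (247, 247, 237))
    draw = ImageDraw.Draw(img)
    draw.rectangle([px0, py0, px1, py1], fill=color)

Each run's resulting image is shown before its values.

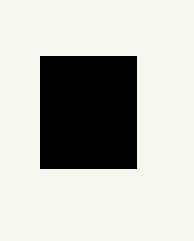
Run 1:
px0 = 40; py0 = 56; px1 = 136; py1 = 168; color = 'black'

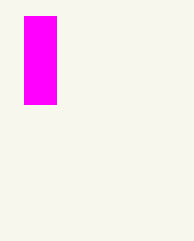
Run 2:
px0 = 24; py0 = 16; px1 = 56; py1 = 104; color = 'magenta'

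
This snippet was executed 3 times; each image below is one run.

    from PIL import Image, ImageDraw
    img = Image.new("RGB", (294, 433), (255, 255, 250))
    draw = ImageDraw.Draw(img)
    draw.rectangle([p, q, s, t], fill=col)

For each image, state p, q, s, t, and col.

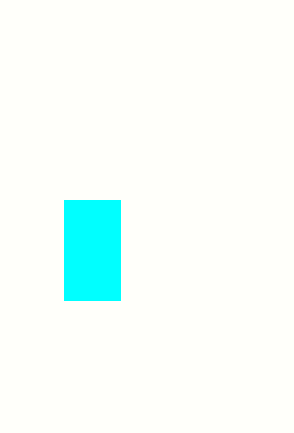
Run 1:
p = 64
q = 200
s = 120
t = 300
col = 'cyan'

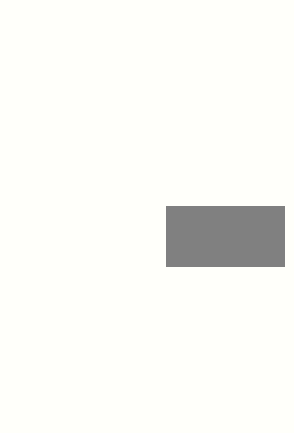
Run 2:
p = 166; q = 206; s = 284; t = 266; col = 'gray'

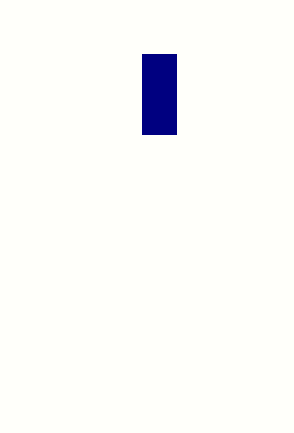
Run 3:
p = 142
q = 54
s = 176
t = 134
col = 'navy'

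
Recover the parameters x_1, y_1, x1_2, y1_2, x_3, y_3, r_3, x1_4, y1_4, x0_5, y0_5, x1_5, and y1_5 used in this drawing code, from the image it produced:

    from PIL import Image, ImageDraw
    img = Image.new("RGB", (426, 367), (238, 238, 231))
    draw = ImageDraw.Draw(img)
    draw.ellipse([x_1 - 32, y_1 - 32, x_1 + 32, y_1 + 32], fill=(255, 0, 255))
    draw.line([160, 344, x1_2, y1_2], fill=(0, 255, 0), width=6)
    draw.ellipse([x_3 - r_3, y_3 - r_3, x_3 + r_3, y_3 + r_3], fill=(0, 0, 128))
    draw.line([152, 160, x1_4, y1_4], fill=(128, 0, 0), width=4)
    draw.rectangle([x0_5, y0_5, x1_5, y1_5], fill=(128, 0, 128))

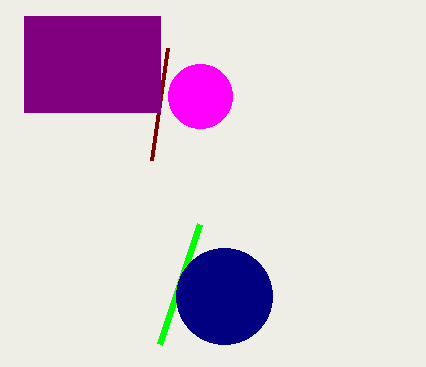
x_1 = 200, y_1 = 96, x1_2 = 200, y1_2 = 224, x_3 = 224, y_3 = 296, r_3 = 48, x1_4 = 168, y1_4 = 48, x0_5 = 24, y0_5 = 16, x1_5 = 160, y1_5 = 112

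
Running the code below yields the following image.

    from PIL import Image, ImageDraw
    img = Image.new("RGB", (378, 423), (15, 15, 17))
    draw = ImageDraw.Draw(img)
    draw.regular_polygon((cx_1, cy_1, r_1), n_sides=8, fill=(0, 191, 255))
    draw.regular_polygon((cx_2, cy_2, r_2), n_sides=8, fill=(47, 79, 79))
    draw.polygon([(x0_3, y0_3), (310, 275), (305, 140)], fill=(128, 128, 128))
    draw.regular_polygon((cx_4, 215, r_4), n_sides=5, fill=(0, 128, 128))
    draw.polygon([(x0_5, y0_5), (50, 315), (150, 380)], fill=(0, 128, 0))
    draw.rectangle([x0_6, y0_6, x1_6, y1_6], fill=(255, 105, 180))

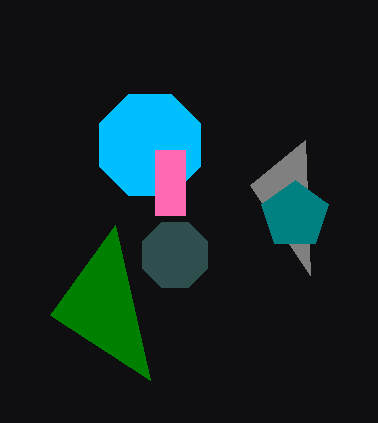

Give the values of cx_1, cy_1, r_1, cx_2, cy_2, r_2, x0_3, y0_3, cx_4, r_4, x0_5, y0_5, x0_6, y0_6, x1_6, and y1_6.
cx_1 = 150, cy_1 = 145, r_1 = 55, cx_2 = 175, cy_2 = 255, r_2 = 35, x0_3 = 250, y0_3 = 185, cx_4 = 295, r_4 = 35, x0_5 = 115, y0_5 = 225, x0_6 = 155, y0_6 = 150, x1_6 = 185, y1_6 = 215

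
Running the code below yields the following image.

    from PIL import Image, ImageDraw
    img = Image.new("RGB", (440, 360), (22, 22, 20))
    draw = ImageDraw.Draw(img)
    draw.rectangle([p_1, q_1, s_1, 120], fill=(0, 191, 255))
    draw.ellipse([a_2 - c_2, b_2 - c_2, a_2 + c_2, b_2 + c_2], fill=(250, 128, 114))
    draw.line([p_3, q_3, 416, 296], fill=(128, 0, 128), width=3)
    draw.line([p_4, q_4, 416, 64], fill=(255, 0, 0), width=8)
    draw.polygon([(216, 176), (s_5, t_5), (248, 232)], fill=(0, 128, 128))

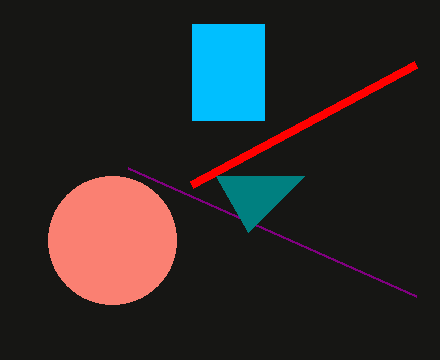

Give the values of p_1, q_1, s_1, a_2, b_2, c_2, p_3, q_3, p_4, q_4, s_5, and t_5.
p_1 = 192; q_1 = 24; s_1 = 264; a_2 = 112; b_2 = 240; c_2 = 64; p_3 = 128; q_3 = 168; p_4 = 192; q_4 = 184; s_5 = 304; t_5 = 176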